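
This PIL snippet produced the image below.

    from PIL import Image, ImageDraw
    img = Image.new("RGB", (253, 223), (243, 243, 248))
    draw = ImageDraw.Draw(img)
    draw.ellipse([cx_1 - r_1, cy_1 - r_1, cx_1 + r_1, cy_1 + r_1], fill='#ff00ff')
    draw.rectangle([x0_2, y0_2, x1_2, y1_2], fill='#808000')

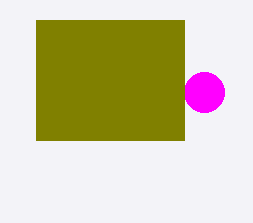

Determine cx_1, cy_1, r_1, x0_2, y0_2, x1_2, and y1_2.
cx_1 = 204; cy_1 = 92; r_1 = 20; x0_2 = 36; y0_2 = 20; x1_2 = 184; y1_2 = 140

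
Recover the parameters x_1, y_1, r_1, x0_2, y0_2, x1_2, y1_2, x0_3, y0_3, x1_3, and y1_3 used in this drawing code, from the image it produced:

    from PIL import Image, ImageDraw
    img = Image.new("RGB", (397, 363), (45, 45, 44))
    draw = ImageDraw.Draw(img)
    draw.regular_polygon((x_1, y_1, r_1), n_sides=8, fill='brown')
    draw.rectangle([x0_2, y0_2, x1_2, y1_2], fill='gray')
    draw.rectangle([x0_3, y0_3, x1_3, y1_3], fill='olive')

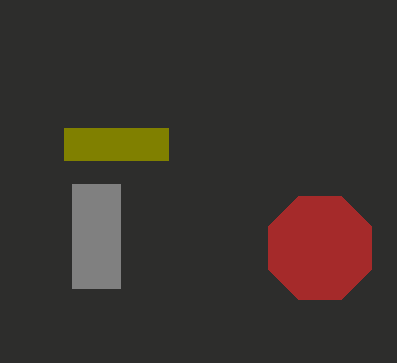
x_1 = 320; y_1 = 248; r_1 = 56; x0_2 = 72; y0_2 = 184; x1_2 = 120; y1_2 = 288; x0_3 = 64; y0_3 = 128; x1_3 = 168; y1_3 = 160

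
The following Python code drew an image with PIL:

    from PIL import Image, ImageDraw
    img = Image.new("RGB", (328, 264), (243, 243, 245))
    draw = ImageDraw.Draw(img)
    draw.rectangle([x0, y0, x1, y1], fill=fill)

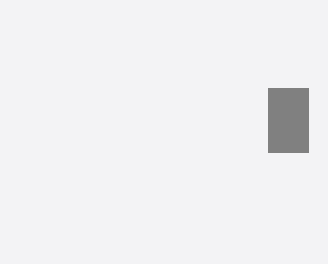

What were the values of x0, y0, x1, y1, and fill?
x0 = 268; y0 = 88; x1 = 308; y1 = 152; fill = 'gray'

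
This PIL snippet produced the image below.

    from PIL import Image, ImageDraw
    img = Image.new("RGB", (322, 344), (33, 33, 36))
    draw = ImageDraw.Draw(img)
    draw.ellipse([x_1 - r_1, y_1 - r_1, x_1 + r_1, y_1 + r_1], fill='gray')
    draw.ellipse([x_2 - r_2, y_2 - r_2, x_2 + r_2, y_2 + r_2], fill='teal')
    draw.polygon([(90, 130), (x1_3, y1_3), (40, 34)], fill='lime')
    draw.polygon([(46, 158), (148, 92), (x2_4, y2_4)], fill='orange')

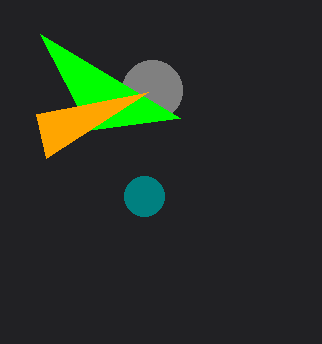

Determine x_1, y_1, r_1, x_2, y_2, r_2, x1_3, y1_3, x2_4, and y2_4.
x_1 = 152, y_1 = 90, r_1 = 30, x_2 = 144, y_2 = 196, r_2 = 20, x1_3 = 180, y1_3 = 118, x2_4 = 36, y2_4 = 114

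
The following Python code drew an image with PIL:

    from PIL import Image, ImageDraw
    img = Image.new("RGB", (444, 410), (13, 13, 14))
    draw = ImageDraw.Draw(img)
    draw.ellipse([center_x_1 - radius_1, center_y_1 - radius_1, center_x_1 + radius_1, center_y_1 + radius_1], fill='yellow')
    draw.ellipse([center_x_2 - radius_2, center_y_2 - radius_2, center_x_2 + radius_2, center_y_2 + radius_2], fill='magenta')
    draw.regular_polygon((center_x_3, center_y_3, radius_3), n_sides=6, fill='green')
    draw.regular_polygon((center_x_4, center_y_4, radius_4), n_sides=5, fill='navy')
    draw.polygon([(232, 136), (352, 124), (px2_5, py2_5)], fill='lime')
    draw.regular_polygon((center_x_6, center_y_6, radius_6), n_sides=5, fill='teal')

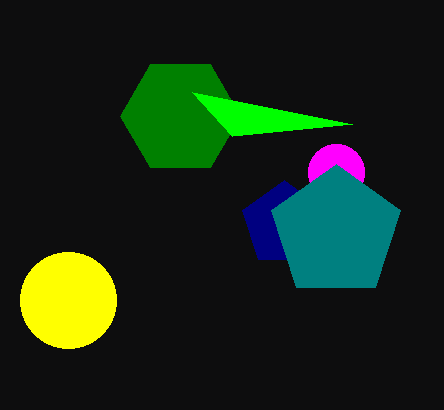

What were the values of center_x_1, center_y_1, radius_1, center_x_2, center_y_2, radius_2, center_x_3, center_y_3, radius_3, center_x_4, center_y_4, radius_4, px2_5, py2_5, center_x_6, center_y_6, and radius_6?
center_x_1 = 68, center_y_1 = 300, radius_1 = 48, center_x_2 = 336, center_y_2 = 172, radius_2 = 28, center_x_3 = 180, center_y_3 = 116, radius_3 = 60, center_x_4 = 284, center_y_4 = 224, radius_4 = 44, px2_5 = 192, py2_5 = 92, center_x_6 = 336, center_y_6 = 232, radius_6 = 68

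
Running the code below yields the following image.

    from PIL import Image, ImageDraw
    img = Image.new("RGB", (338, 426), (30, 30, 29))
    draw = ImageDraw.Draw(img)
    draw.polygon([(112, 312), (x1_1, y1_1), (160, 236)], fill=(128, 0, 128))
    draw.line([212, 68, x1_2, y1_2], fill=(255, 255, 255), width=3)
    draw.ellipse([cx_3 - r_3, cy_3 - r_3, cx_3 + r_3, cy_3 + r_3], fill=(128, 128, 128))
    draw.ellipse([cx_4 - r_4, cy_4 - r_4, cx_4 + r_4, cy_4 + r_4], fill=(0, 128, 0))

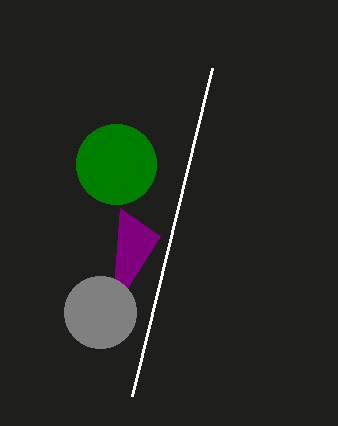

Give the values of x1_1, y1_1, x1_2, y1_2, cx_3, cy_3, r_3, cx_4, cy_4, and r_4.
x1_1 = 120; y1_1 = 208; x1_2 = 132; y1_2 = 396; cx_3 = 100; cy_3 = 312; r_3 = 36; cx_4 = 116; cy_4 = 164; r_4 = 40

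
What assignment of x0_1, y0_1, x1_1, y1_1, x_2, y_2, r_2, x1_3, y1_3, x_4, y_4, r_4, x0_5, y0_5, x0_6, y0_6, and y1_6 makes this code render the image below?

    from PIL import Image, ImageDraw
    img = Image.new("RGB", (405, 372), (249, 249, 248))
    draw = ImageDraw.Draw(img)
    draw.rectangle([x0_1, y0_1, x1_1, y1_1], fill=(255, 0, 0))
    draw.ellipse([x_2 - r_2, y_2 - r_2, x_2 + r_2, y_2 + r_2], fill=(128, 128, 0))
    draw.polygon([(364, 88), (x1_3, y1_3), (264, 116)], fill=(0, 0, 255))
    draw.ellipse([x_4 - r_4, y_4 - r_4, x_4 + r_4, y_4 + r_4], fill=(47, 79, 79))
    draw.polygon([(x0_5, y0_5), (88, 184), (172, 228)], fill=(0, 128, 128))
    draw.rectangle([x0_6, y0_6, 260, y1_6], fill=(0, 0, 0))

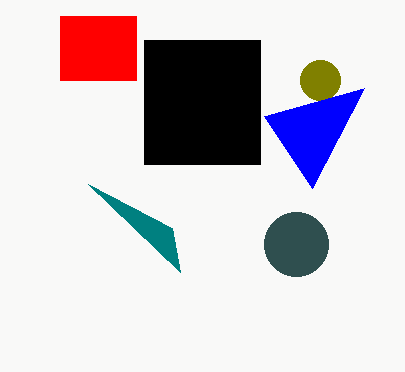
x0_1 = 60, y0_1 = 16, x1_1 = 136, y1_1 = 80, x_2 = 320, y_2 = 80, r_2 = 20, x1_3 = 312, y1_3 = 188, x_4 = 296, y_4 = 244, r_4 = 32, x0_5 = 180, y0_5 = 272, x0_6 = 144, y0_6 = 40, y1_6 = 164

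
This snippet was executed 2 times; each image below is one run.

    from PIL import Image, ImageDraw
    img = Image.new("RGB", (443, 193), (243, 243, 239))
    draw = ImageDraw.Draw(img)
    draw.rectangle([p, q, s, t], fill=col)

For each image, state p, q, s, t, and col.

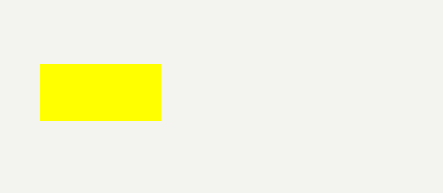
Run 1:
p = 40
q = 64
s = 160
t = 120
col = 'yellow'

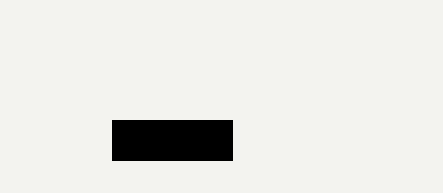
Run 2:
p = 112, q = 120, s = 232, t = 160, col = 'black'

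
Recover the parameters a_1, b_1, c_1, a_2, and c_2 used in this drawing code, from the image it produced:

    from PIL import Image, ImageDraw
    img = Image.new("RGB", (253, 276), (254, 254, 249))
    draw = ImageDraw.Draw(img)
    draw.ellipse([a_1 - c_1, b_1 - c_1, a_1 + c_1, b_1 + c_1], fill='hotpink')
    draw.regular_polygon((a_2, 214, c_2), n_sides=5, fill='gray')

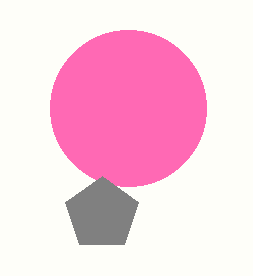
a_1 = 128, b_1 = 108, c_1 = 78, a_2 = 102, c_2 = 38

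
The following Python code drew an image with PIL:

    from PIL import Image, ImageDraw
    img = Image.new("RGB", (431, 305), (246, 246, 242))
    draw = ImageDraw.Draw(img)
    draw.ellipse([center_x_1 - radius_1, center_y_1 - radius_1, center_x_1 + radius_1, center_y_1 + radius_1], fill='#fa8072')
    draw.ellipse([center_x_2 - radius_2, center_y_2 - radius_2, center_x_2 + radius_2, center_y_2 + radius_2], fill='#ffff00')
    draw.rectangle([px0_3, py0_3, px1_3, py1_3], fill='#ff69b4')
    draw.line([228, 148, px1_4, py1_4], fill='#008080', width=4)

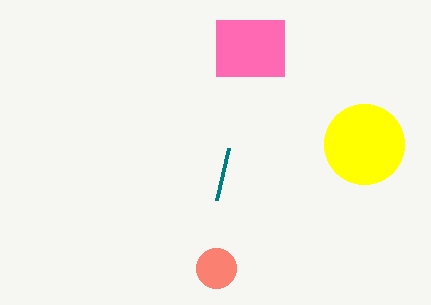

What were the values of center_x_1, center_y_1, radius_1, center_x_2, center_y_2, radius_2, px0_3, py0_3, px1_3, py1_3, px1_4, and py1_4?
center_x_1 = 216; center_y_1 = 268; radius_1 = 20; center_x_2 = 364; center_y_2 = 144; radius_2 = 40; px0_3 = 216; py0_3 = 20; px1_3 = 284; py1_3 = 76; px1_4 = 216; py1_4 = 200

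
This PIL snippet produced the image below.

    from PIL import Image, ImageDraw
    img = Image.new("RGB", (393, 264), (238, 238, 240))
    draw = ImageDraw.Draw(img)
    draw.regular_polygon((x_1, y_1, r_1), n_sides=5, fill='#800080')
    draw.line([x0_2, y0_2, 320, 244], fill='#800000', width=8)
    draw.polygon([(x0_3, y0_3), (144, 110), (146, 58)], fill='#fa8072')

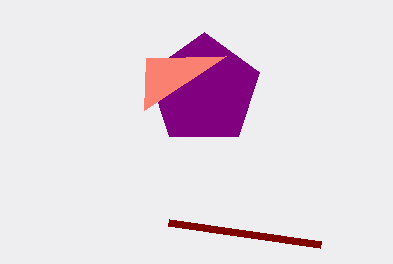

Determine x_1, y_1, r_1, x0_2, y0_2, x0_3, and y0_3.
x_1 = 204; y_1 = 90; r_1 = 58; x0_2 = 168; y0_2 = 222; x0_3 = 226; y0_3 = 56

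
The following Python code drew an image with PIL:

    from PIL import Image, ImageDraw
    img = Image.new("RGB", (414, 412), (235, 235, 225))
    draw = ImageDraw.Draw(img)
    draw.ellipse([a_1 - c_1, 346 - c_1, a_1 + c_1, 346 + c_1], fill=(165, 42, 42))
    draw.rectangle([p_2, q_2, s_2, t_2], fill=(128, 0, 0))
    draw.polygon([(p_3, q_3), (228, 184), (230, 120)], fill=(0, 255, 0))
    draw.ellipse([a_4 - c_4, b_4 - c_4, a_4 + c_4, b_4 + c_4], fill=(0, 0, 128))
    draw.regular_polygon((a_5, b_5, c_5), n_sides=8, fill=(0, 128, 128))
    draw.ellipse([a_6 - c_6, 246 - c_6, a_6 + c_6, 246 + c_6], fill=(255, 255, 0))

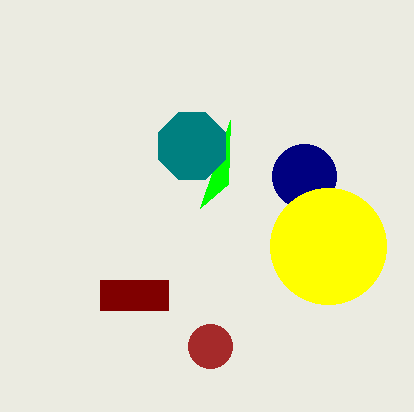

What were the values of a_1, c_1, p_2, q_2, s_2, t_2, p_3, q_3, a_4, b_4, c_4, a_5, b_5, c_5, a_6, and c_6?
a_1 = 210
c_1 = 22
p_2 = 100
q_2 = 280
s_2 = 168
t_2 = 310
p_3 = 200
q_3 = 208
a_4 = 304
b_4 = 176
c_4 = 32
a_5 = 192
b_5 = 146
c_5 = 36
a_6 = 328
c_6 = 58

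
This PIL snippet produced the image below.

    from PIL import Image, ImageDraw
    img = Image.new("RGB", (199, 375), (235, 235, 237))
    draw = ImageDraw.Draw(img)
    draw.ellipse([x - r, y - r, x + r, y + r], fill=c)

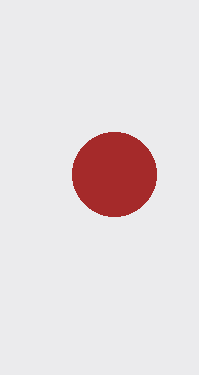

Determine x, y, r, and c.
x = 114, y = 174, r = 42, c = 'brown'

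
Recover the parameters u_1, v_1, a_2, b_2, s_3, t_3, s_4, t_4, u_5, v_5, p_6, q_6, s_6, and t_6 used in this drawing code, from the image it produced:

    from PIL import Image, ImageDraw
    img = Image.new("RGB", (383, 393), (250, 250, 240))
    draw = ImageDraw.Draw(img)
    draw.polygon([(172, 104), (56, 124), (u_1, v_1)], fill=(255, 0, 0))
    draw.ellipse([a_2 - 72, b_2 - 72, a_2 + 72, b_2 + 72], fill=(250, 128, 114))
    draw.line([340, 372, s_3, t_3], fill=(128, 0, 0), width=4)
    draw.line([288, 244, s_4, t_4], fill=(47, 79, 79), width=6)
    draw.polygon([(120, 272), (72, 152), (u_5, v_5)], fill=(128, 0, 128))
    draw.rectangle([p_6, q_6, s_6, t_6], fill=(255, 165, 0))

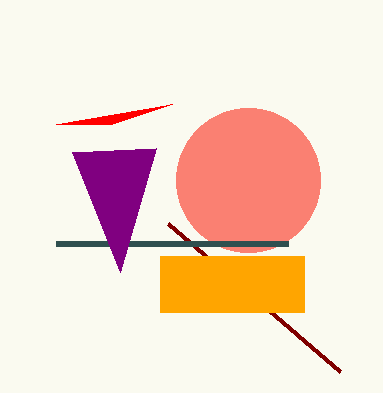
u_1 = 112
v_1 = 124
a_2 = 248
b_2 = 180
s_3 = 168
t_3 = 224
s_4 = 56
t_4 = 244
u_5 = 156
v_5 = 148
p_6 = 160
q_6 = 256
s_6 = 304
t_6 = 312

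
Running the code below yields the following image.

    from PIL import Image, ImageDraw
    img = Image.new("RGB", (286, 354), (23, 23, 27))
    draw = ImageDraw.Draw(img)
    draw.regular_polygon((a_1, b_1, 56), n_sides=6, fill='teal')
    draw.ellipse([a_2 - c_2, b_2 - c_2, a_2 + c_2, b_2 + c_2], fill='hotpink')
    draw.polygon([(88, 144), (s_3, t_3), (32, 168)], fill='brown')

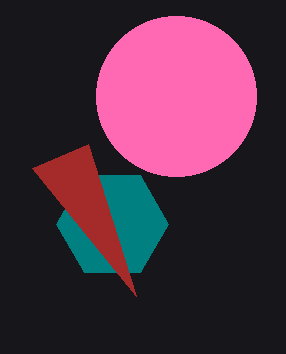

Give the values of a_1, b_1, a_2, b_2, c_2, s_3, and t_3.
a_1 = 112, b_1 = 224, a_2 = 176, b_2 = 96, c_2 = 80, s_3 = 136, t_3 = 296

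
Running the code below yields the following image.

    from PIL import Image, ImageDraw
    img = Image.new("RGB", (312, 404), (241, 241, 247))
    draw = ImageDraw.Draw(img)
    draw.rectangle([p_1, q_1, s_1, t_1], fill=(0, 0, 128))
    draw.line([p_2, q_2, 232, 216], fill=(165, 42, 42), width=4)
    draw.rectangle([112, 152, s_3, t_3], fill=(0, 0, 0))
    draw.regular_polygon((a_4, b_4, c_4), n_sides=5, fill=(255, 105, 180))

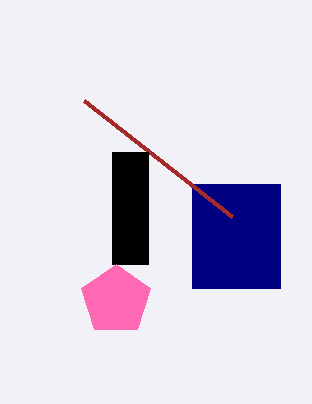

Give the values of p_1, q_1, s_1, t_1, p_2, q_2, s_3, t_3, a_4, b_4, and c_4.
p_1 = 192; q_1 = 184; s_1 = 280; t_1 = 288; p_2 = 84; q_2 = 100; s_3 = 148; t_3 = 264; a_4 = 116; b_4 = 300; c_4 = 36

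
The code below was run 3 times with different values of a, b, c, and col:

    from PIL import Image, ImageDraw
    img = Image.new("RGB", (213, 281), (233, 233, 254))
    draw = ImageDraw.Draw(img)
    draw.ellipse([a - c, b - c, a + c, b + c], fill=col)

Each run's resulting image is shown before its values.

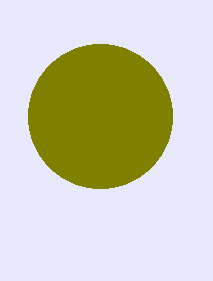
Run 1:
a = 100
b = 116
c = 72
col = 'olive'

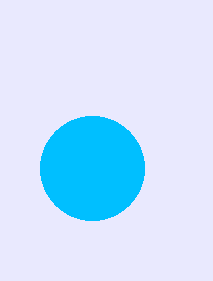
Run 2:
a = 92, b = 168, c = 52, col = 'deepskyblue'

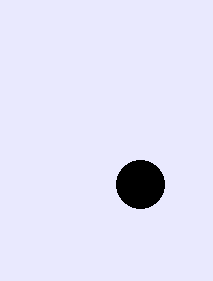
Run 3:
a = 140; b = 184; c = 24; col = 'black'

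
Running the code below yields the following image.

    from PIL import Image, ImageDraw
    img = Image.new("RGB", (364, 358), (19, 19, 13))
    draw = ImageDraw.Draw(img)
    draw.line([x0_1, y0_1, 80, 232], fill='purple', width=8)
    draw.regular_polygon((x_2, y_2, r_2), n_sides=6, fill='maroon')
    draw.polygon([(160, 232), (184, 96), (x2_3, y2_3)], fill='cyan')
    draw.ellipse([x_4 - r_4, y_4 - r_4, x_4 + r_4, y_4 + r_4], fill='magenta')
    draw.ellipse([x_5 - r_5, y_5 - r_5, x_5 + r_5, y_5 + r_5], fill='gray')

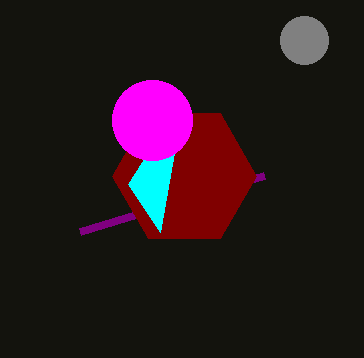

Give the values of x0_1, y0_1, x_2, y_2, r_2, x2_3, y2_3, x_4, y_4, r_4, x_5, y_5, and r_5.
x0_1 = 264; y0_1 = 176; x_2 = 184; y_2 = 176; r_2 = 72; x2_3 = 128; y2_3 = 184; x_4 = 152; y_4 = 120; r_4 = 40; x_5 = 304; y_5 = 40; r_5 = 24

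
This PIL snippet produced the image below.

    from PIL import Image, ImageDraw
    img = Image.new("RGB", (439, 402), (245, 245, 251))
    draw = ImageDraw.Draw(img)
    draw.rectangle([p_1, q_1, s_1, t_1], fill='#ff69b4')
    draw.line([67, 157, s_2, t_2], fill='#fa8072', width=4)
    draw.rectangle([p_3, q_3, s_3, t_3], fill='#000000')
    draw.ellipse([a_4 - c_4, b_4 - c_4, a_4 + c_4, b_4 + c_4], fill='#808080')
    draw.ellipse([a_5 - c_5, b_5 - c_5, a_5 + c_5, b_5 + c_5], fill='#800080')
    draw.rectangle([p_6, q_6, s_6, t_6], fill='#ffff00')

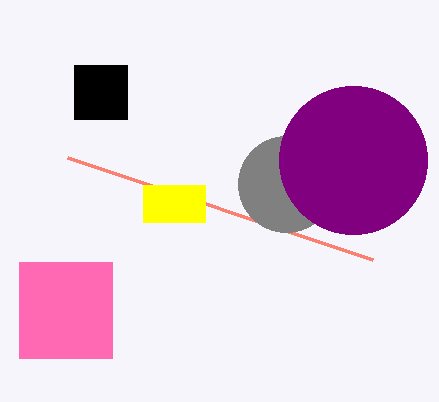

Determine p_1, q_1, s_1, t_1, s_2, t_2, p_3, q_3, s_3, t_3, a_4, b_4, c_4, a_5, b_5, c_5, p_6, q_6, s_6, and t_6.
p_1 = 19, q_1 = 262, s_1 = 112, t_1 = 358, s_2 = 372, t_2 = 259, p_3 = 74, q_3 = 65, s_3 = 127, t_3 = 119, a_4 = 286, b_4 = 184, c_4 = 48, a_5 = 353, b_5 = 160, c_5 = 74, p_6 = 143, q_6 = 185, s_6 = 205, t_6 = 222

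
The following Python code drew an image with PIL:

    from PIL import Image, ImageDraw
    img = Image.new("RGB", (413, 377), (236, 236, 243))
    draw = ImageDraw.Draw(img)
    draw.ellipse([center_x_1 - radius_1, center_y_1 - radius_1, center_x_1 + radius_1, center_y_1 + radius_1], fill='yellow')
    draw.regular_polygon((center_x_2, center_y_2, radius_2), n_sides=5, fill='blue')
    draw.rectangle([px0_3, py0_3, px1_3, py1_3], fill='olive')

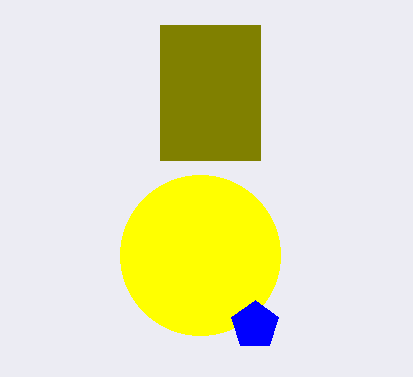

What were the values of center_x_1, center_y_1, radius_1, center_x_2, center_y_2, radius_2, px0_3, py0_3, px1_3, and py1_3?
center_x_1 = 200
center_y_1 = 255
radius_1 = 80
center_x_2 = 255
center_y_2 = 325
radius_2 = 25
px0_3 = 160
py0_3 = 25
px1_3 = 260
py1_3 = 160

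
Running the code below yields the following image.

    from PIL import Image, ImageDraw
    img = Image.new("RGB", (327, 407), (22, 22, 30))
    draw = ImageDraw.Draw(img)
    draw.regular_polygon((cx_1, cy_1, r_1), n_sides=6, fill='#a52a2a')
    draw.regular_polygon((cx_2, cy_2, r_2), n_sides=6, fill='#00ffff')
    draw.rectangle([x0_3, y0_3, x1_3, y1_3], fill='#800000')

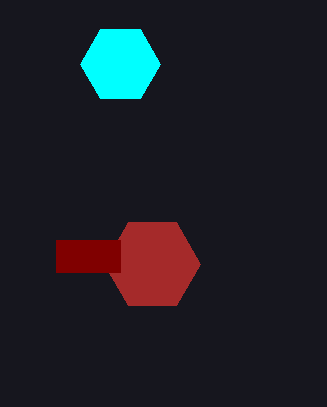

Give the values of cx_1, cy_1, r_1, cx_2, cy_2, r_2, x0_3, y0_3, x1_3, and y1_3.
cx_1 = 152
cy_1 = 264
r_1 = 48
cx_2 = 120
cy_2 = 64
r_2 = 40
x0_3 = 56
y0_3 = 240
x1_3 = 120
y1_3 = 272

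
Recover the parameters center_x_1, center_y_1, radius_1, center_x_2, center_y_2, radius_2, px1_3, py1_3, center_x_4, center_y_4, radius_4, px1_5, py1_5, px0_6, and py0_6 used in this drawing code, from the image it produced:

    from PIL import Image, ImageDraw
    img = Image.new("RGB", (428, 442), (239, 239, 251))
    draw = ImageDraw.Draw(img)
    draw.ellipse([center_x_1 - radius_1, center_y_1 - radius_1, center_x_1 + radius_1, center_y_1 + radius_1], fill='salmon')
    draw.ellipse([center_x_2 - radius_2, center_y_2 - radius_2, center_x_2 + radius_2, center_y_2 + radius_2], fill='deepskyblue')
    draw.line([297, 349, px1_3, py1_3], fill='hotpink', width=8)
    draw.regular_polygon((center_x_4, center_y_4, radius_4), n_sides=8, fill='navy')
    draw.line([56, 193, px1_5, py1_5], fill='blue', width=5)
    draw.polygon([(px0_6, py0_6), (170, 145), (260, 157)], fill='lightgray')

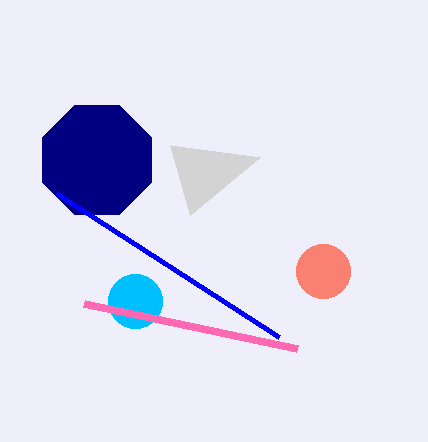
center_x_1 = 323; center_y_1 = 271; radius_1 = 27; center_x_2 = 135; center_y_2 = 301; radius_2 = 27; px1_3 = 84; py1_3 = 304; center_x_4 = 97; center_y_4 = 160; radius_4 = 59; px1_5 = 279; py1_5 = 337; px0_6 = 190; py0_6 = 215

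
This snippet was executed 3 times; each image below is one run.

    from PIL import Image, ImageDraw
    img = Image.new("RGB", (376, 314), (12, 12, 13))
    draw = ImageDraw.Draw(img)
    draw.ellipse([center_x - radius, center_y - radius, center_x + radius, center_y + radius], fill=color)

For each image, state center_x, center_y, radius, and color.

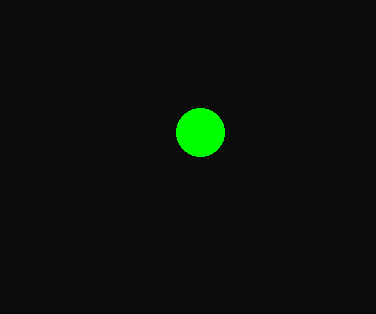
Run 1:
center_x = 200; center_y = 132; radius = 24; color = 'lime'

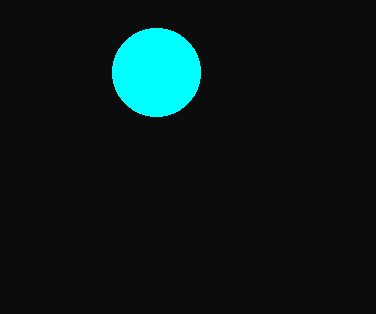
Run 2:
center_x = 156, center_y = 72, radius = 44, color = 'cyan'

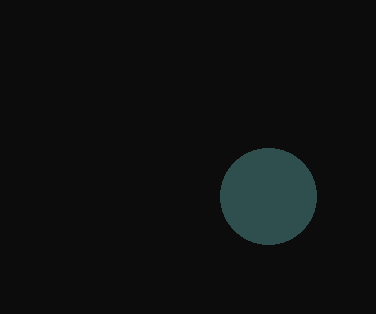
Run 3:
center_x = 268; center_y = 196; radius = 48; color = 'darkslategray'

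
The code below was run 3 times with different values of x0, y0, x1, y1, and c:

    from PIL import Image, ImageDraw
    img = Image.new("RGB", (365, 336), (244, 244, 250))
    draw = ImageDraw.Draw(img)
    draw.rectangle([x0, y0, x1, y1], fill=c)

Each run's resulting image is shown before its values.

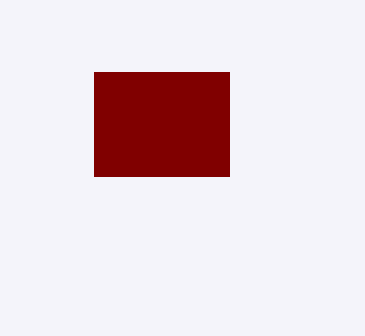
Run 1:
x0 = 94; y0 = 72; x1 = 229; y1 = 176; c = 'maroon'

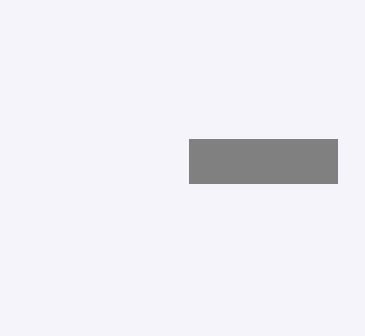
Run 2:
x0 = 189; y0 = 139; x1 = 337; y1 = 183; c = 'gray'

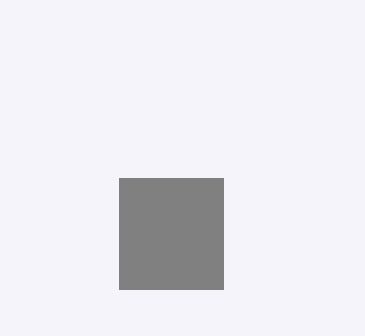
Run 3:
x0 = 119, y0 = 178, x1 = 223, y1 = 289, c = 'gray'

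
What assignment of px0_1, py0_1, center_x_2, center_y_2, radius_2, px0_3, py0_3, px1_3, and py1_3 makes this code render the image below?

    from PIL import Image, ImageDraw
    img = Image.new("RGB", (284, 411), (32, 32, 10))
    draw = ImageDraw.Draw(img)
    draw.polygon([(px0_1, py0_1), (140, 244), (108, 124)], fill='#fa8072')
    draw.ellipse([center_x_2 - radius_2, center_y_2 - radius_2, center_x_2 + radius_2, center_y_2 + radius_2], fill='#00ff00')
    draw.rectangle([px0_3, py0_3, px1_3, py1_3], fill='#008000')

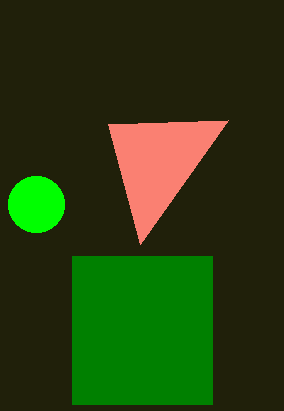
px0_1 = 228, py0_1 = 120, center_x_2 = 36, center_y_2 = 204, radius_2 = 28, px0_3 = 72, py0_3 = 256, px1_3 = 212, py1_3 = 404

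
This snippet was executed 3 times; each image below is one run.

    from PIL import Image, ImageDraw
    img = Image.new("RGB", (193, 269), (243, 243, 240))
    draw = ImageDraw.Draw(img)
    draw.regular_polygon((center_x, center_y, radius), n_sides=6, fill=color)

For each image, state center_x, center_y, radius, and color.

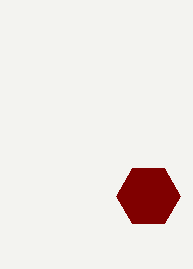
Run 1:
center_x = 148
center_y = 196
radius = 32
color = 'maroon'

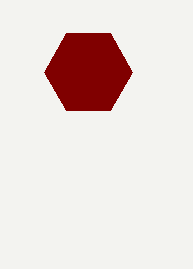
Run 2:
center_x = 88; center_y = 72; radius = 44; color = 'maroon'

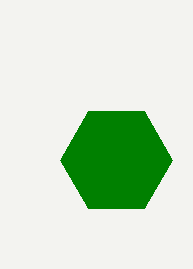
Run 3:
center_x = 116, center_y = 160, radius = 56, color = 'green'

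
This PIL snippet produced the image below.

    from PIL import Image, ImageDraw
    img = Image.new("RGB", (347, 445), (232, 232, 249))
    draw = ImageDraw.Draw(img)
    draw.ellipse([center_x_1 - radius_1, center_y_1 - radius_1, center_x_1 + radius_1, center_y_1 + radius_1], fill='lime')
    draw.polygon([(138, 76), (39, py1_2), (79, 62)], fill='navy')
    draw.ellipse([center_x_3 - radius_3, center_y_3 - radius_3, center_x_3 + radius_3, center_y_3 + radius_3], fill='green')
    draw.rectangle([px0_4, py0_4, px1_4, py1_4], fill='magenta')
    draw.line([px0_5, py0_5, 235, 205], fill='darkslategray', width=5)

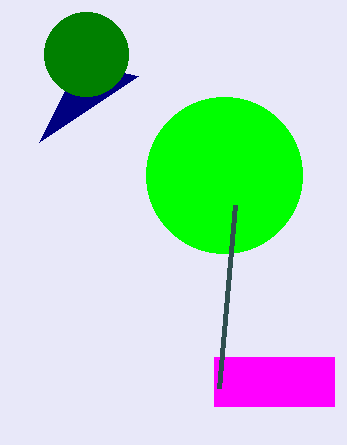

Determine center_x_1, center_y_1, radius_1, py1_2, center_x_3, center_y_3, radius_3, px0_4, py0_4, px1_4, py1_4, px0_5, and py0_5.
center_x_1 = 224, center_y_1 = 175, radius_1 = 78, py1_2 = 142, center_x_3 = 86, center_y_3 = 54, radius_3 = 42, px0_4 = 214, py0_4 = 357, px1_4 = 334, py1_4 = 406, px0_5 = 219, py0_5 = 388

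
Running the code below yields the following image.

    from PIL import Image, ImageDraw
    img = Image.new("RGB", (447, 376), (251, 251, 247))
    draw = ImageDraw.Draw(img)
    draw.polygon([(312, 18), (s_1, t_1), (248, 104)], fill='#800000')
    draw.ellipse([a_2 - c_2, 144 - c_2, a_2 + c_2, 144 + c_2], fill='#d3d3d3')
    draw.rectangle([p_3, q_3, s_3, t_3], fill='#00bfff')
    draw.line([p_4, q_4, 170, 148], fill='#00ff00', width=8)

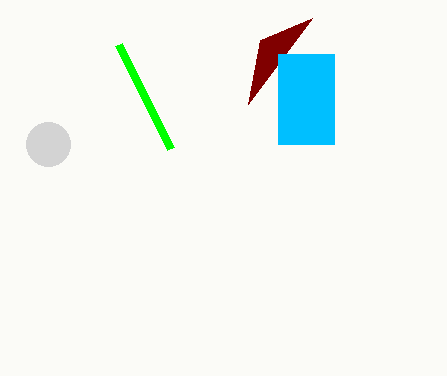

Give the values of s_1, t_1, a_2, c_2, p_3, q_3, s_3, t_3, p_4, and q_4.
s_1 = 260, t_1 = 40, a_2 = 48, c_2 = 22, p_3 = 278, q_3 = 54, s_3 = 334, t_3 = 144, p_4 = 118, q_4 = 44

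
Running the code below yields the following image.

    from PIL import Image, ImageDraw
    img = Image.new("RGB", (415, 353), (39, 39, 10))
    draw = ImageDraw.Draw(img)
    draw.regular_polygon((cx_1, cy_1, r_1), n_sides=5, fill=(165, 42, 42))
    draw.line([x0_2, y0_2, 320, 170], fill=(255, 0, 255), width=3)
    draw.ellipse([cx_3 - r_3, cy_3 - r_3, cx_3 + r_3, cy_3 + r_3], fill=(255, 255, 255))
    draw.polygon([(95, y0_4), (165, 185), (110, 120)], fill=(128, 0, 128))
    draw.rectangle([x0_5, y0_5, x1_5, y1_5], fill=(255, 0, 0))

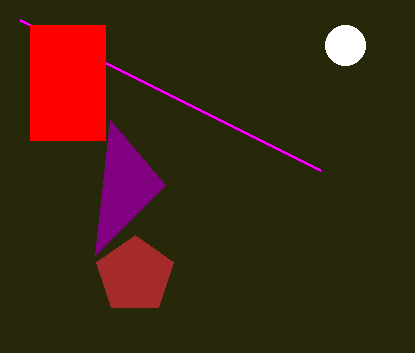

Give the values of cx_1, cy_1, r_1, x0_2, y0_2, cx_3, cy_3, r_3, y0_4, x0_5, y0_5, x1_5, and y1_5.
cx_1 = 135; cy_1 = 275; r_1 = 40; x0_2 = 20; y0_2 = 20; cx_3 = 345; cy_3 = 45; r_3 = 20; y0_4 = 255; x0_5 = 30; y0_5 = 25; x1_5 = 105; y1_5 = 140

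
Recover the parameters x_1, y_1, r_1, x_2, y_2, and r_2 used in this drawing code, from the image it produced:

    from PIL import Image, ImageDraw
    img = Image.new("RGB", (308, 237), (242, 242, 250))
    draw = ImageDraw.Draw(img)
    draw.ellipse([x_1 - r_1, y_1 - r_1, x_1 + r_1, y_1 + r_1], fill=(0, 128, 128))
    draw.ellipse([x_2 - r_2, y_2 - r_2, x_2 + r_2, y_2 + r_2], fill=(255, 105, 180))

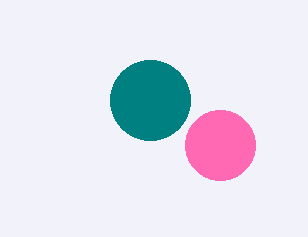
x_1 = 150
y_1 = 100
r_1 = 40
x_2 = 220
y_2 = 145
r_2 = 35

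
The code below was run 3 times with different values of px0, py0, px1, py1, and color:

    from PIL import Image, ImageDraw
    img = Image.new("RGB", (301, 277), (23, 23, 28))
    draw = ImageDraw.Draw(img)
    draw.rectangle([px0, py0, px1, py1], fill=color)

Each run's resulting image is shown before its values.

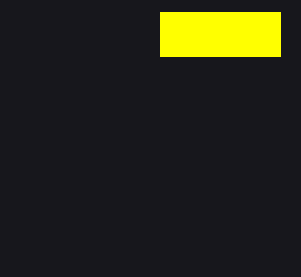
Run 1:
px0 = 160; py0 = 12; px1 = 280; py1 = 56; color = 'yellow'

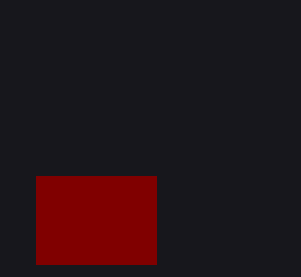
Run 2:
px0 = 36
py0 = 176
px1 = 156
py1 = 264
color = 'maroon'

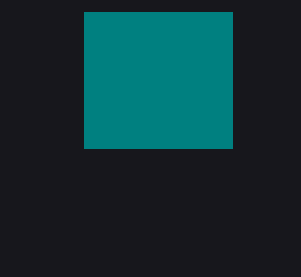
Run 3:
px0 = 84
py0 = 12
px1 = 232
py1 = 148
color = 'teal'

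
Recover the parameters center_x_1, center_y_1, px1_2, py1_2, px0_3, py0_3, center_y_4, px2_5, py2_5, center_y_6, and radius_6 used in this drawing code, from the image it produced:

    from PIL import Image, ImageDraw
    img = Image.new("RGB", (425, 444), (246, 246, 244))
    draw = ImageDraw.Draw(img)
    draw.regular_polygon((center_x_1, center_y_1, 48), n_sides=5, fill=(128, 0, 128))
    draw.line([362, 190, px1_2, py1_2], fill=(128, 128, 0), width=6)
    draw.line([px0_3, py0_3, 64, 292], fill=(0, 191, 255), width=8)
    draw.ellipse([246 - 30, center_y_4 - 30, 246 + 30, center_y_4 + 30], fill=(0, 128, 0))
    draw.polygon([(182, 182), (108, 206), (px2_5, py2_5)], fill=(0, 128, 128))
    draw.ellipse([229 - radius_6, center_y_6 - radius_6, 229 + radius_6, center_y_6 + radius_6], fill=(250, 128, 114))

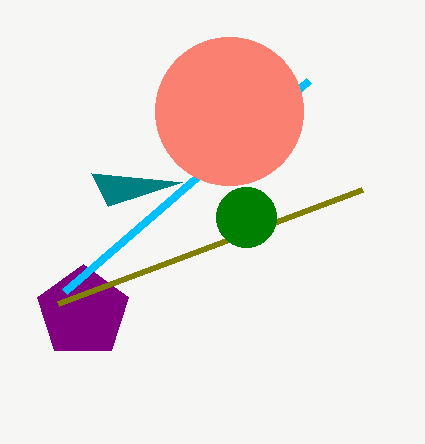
center_x_1 = 83, center_y_1 = 312, px1_2 = 58, py1_2 = 304, px0_3 = 308, py0_3 = 81, center_y_4 = 217, px2_5 = 91, py2_5 = 173, center_y_6 = 111, radius_6 = 74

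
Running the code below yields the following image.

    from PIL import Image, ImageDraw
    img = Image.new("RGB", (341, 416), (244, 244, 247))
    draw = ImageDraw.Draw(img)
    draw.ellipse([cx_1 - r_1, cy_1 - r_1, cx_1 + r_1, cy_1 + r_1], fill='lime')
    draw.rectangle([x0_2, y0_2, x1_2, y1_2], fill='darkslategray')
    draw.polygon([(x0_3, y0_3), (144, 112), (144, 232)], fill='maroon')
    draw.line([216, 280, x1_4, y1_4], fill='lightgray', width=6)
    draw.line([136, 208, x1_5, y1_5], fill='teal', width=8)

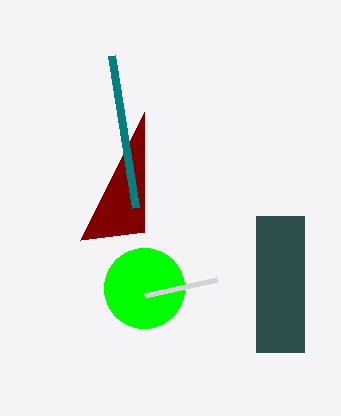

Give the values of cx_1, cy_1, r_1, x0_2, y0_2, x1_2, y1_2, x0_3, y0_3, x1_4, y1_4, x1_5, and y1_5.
cx_1 = 144; cy_1 = 288; r_1 = 40; x0_2 = 256; y0_2 = 216; x1_2 = 304; y1_2 = 352; x0_3 = 80; y0_3 = 240; x1_4 = 144; y1_4 = 296; x1_5 = 112; y1_5 = 56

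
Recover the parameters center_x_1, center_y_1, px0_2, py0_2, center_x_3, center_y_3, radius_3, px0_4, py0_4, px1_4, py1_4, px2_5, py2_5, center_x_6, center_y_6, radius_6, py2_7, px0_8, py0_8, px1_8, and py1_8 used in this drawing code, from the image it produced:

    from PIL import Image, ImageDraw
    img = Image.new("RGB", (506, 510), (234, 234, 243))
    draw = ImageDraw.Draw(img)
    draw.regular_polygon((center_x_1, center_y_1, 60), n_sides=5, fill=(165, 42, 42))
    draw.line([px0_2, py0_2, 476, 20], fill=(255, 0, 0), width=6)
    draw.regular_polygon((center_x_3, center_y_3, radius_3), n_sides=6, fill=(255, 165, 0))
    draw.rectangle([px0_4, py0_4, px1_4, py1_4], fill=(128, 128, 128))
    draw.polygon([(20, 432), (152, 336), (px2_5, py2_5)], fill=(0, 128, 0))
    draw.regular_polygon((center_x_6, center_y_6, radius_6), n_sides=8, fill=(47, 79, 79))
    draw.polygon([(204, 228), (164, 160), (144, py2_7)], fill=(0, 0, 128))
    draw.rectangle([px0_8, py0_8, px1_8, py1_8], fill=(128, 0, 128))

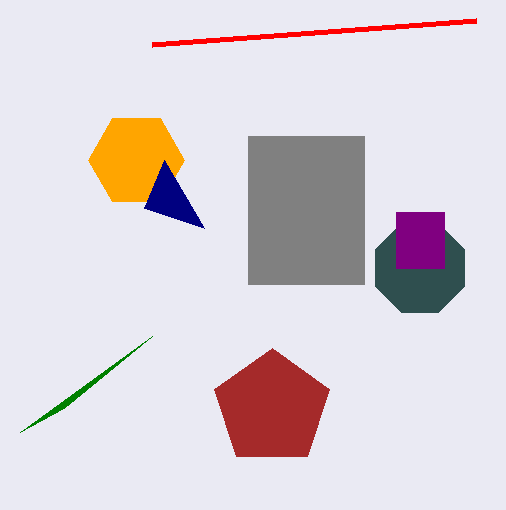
center_x_1 = 272
center_y_1 = 408
px0_2 = 152
py0_2 = 44
center_x_3 = 136
center_y_3 = 160
radius_3 = 48
px0_4 = 248
py0_4 = 136
px1_4 = 364
py1_4 = 284
px2_5 = 64
py2_5 = 408
center_x_6 = 420
center_y_6 = 268
radius_6 = 48
py2_7 = 208
px0_8 = 396
py0_8 = 212
px1_8 = 444
py1_8 = 268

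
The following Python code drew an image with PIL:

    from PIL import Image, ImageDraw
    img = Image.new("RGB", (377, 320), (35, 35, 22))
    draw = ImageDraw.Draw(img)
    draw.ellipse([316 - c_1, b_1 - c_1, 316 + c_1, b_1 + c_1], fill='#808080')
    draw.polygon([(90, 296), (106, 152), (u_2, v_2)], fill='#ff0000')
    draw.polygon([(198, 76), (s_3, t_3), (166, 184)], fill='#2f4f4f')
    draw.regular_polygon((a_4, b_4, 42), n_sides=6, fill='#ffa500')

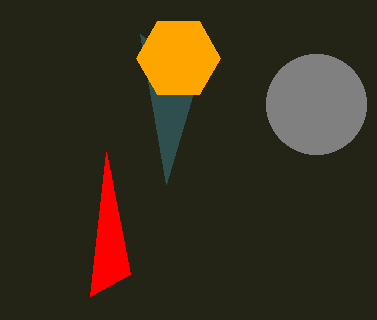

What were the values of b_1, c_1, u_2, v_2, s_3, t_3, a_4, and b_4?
b_1 = 104; c_1 = 50; u_2 = 130; v_2 = 274; s_3 = 140; t_3 = 34; a_4 = 178; b_4 = 58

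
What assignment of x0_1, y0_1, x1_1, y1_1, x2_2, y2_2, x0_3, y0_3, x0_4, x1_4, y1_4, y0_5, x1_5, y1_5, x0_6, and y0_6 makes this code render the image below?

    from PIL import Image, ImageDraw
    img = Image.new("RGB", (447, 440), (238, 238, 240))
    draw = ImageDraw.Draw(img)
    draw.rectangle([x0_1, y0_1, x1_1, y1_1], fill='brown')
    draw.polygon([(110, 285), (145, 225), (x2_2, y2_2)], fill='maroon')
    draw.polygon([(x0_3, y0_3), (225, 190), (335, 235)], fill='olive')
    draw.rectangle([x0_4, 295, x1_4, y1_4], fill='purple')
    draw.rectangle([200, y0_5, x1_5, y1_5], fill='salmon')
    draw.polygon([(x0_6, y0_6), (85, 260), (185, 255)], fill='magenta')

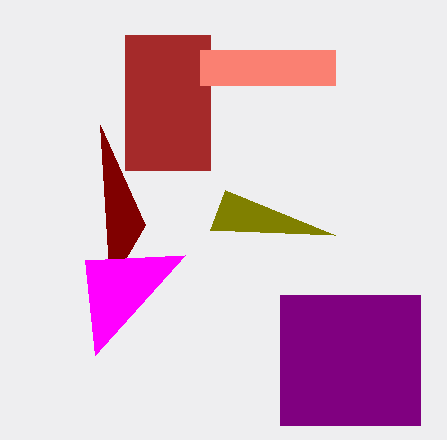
x0_1 = 125
y0_1 = 35
x1_1 = 210
y1_1 = 170
x2_2 = 100
y2_2 = 125
x0_3 = 210
y0_3 = 230
x0_4 = 280
x1_4 = 420
y1_4 = 425
y0_5 = 50
x1_5 = 335
y1_5 = 85
x0_6 = 95
y0_6 = 355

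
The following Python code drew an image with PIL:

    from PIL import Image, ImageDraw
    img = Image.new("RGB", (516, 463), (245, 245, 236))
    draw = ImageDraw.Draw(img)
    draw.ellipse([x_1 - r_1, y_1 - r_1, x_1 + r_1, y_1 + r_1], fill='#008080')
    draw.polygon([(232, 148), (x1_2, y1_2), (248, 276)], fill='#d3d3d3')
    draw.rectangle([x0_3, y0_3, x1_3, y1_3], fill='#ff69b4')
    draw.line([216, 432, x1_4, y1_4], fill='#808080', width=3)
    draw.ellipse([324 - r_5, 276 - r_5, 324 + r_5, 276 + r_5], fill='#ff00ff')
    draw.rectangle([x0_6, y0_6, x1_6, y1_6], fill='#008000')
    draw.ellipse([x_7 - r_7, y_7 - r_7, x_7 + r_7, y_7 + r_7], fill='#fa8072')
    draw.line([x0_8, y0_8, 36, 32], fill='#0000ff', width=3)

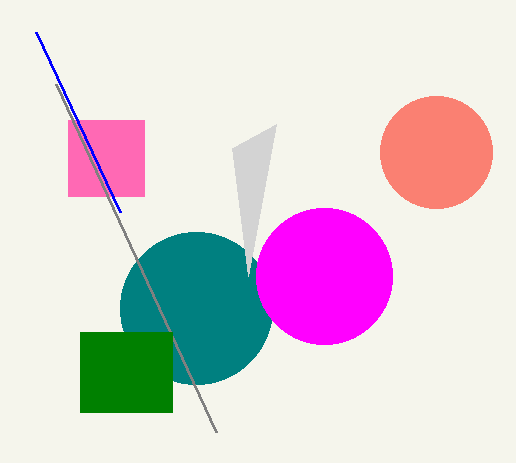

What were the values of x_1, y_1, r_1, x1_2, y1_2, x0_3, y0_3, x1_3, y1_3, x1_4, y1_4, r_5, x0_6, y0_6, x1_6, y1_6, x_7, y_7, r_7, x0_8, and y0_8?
x_1 = 196
y_1 = 308
r_1 = 76
x1_2 = 276
y1_2 = 124
x0_3 = 68
y0_3 = 120
x1_3 = 144
y1_3 = 196
x1_4 = 56
y1_4 = 84
r_5 = 68
x0_6 = 80
y0_6 = 332
x1_6 = 172
y1_6 = 412
x_7 = 436
y_7 = 152
r_7 = 56
x0_8 = 120
y0_8 = 212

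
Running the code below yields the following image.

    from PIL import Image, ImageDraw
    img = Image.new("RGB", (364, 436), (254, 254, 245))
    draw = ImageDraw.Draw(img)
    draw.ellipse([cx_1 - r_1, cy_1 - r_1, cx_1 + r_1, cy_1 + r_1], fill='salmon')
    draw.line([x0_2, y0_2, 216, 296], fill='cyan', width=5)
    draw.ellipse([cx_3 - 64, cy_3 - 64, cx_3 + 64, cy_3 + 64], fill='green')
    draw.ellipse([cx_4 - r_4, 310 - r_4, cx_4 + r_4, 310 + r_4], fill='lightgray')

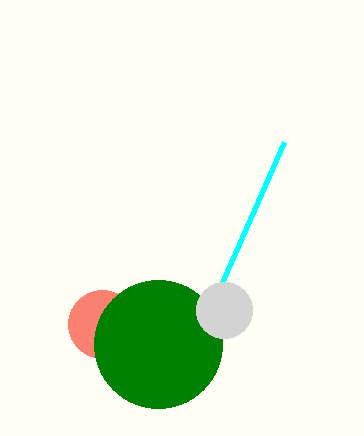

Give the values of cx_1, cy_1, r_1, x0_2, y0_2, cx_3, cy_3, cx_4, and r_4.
cx_1 = 102
cy_1 = 324
r_1 = 34
x0_2 = 284
y0_2 = 142
cx_3 = 158
cy_3 = 344
cx_4 = 224
r_4 = 28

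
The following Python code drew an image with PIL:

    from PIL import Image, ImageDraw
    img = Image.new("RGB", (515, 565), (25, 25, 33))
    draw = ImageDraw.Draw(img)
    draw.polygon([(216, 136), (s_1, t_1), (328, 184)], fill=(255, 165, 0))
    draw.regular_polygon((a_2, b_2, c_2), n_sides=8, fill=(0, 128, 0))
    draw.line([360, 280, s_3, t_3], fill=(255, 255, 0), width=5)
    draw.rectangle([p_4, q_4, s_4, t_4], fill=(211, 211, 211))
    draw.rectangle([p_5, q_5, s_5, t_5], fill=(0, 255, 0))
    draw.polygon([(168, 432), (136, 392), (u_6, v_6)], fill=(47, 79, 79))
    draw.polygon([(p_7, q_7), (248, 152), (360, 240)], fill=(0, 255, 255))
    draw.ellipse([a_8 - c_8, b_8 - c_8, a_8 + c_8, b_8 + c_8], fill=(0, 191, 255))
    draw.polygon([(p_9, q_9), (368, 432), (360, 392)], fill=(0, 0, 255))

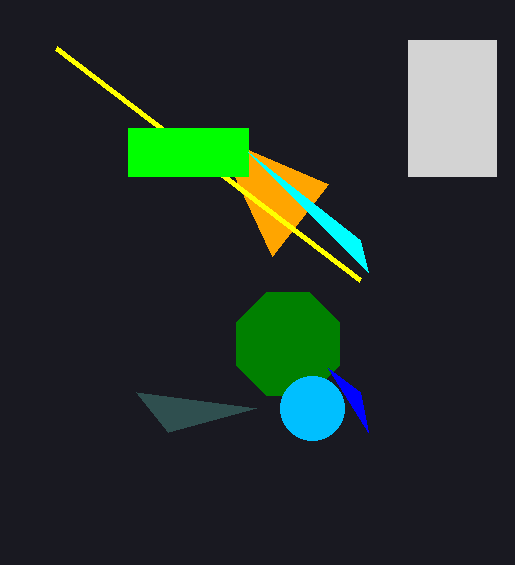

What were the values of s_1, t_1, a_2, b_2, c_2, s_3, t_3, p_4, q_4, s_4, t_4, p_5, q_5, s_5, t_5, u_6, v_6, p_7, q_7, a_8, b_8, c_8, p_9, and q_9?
s_1 = 272
t_1 = 256
a_2 = 288
b_2 = 344
c_2 = 56
s_3 = 56
t_3 = 48
p_4 = 408
q_4 = 40
s_4 = 496
t_4 = 176
p_5 = 128
q_5 = 128
s_5 = 248
t_5 = 176
u_6 = 256
v_6 = 408
p_7 = 368
q_7 = 272
a_8 = 312
b_8 = 408
c_8 = 32
p_9 = 328
q_9 = 368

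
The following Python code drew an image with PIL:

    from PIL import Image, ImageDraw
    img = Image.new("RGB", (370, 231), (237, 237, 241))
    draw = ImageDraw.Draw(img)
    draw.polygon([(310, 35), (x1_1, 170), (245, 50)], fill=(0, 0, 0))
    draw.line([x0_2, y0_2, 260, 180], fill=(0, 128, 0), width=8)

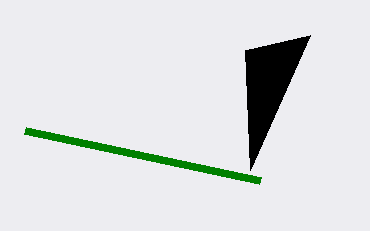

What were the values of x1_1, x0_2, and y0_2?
x1_1 = 250, x0_2 = 25, y0_2 = 130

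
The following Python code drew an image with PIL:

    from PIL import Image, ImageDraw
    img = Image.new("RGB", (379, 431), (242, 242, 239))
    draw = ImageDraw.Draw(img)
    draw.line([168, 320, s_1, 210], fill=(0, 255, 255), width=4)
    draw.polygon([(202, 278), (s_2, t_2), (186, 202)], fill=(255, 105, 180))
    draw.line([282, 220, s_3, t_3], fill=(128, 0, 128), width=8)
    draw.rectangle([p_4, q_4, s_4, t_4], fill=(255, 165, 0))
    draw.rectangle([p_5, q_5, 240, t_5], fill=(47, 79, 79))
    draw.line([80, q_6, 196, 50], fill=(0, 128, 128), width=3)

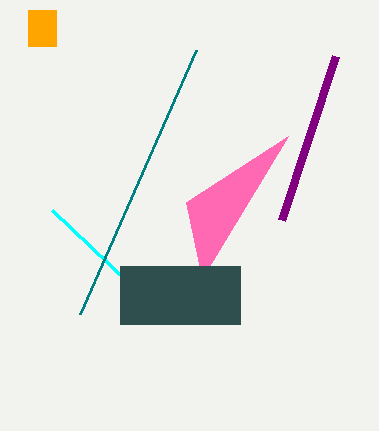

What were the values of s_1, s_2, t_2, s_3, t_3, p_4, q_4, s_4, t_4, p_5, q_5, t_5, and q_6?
s_1 = 52, s_2 = 288, t_2 = 136, s_3 = 336, t_3 = 56, p_4 = 28, q_4 = 10, s_4 = 56, t_4 = 46, p_5 = 120, q_5 = 266, t_5 = 324, q_6 = 314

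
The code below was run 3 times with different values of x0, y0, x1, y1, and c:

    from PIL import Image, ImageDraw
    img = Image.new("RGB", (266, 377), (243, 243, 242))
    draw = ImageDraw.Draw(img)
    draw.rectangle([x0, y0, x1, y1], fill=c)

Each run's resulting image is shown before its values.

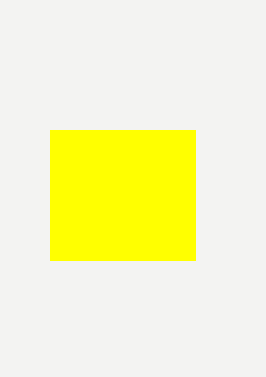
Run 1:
x0 = 50; y0 = 130; x1 = 195; y1 = 260; c = 'yellow'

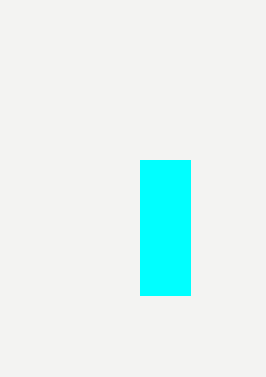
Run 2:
x0 = 140
y0 = 160
x1 = 190
y1 = 295
c = 'cyan'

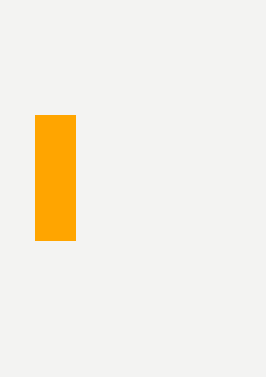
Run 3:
x0 = 35, y0 = 115, x1 = 75, y1 = 240, c = 'orange'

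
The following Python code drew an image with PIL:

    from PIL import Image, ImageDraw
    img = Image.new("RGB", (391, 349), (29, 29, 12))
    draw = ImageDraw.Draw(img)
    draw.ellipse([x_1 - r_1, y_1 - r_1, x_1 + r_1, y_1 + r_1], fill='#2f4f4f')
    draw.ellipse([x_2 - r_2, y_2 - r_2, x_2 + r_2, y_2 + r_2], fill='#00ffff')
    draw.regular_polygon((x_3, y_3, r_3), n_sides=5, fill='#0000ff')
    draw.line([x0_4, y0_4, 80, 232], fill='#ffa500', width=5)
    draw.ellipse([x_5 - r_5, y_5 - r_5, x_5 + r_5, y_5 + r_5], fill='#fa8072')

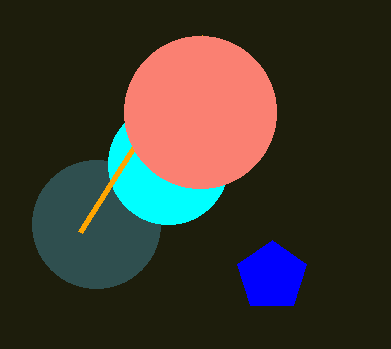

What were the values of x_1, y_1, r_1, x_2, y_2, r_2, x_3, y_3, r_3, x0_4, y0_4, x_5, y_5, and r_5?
x_1 = 96
y_1 = 224
r_1 = 64
x_2 = 168
y_2 = 164
r_2 = 60
x_3 = 272
y_3 = 276
r_3 = 36
x0_4 = 204
y0_4 = 36
x_5 = 200
y_5 = 112
r_5 = 76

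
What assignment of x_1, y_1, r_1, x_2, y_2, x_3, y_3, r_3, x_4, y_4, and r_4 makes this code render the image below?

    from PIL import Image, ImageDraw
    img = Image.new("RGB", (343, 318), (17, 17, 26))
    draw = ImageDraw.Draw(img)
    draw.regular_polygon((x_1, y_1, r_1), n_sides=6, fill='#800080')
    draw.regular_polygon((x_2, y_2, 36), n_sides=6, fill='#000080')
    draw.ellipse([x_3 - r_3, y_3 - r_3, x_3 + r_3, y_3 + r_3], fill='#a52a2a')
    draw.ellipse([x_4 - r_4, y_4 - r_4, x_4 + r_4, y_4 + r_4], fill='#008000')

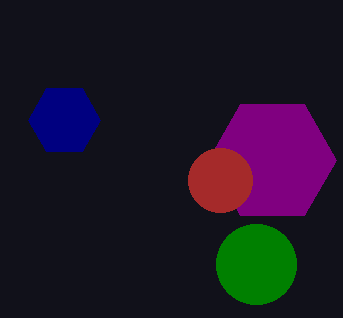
x_1 = 272, y_1 = 160, r_1 = 64, x_2 = 64, y_2 = 120, x_3 = 220, y_3 = 180, r_3 = 32, x_4 = 256, y_4 = 264, r_4 = 40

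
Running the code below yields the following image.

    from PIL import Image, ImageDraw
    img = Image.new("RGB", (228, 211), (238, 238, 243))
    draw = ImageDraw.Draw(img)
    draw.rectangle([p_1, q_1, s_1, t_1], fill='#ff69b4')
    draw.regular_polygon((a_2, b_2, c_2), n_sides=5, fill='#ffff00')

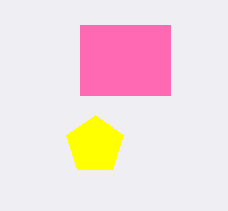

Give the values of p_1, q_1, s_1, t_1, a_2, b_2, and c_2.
p_1 = 80, q_1 = 25, s_1 = 170, t_1 = 95, a_2 = 95, b_2 = 145, c_2 = 30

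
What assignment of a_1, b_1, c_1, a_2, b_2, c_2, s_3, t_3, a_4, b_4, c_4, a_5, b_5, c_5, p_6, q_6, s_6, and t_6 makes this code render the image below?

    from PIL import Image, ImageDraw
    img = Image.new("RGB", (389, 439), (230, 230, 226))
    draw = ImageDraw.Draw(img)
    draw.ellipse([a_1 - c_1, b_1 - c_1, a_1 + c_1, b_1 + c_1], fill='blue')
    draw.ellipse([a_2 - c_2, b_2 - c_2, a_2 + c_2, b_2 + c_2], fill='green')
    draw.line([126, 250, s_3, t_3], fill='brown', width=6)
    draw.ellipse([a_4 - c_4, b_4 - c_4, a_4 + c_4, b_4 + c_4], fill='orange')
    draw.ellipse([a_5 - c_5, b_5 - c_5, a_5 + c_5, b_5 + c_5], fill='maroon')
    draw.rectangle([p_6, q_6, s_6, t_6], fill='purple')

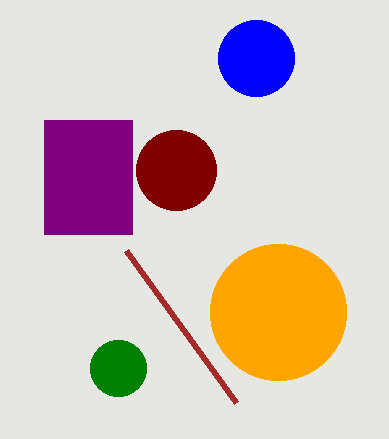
a_1 = 256; b_1 = 58; c_1 = 38; a_2 = 118; b_2 = 368; c_2 = 28; s_3 = 236; t_3 = 402; a_4 = 278; b_4 = 312; c_4 = 68; a_5 = 176; b_5 = 170; c_5 = 40; p_6 = 44; q_6 = 120; s_6 = 132; t_6 = 234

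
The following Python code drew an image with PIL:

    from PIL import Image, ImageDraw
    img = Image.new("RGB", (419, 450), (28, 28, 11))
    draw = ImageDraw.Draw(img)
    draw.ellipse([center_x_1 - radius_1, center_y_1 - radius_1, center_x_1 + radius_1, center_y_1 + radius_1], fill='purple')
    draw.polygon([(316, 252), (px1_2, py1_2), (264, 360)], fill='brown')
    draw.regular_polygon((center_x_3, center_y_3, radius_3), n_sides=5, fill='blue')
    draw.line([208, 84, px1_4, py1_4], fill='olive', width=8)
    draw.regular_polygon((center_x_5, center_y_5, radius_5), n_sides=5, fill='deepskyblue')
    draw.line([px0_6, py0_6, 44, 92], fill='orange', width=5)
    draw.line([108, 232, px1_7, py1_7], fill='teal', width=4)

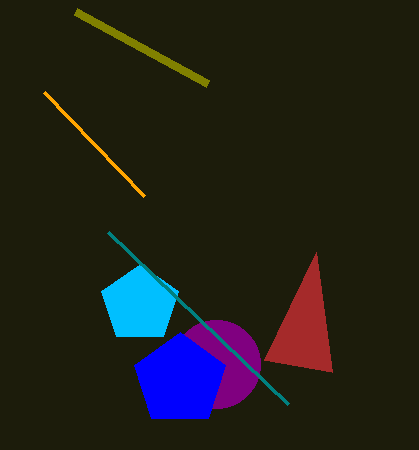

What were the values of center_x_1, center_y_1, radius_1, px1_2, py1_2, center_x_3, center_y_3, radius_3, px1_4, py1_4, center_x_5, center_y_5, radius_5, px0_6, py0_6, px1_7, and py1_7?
center_x_1 = 216
center_y_1 = 364
radius_1 = 44
px1_2 = 332
py1_2 = 372
center_x_3 = 180
center_y_3 = 380
radius_3 = 48
px1_4 = 76
py1_4 = 12
center_x_5 = 140
center_y_5 = 304
radius_5 = 40
px0_6 = 144
py0_6 = 196
px1_7 = 288
py1_7 = 404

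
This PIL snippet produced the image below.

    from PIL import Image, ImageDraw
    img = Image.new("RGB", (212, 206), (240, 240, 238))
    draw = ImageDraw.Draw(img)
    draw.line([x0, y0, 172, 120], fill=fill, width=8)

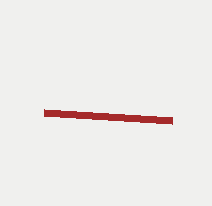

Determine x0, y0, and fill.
x0 = 44
y0 = 112
fill = 'brown'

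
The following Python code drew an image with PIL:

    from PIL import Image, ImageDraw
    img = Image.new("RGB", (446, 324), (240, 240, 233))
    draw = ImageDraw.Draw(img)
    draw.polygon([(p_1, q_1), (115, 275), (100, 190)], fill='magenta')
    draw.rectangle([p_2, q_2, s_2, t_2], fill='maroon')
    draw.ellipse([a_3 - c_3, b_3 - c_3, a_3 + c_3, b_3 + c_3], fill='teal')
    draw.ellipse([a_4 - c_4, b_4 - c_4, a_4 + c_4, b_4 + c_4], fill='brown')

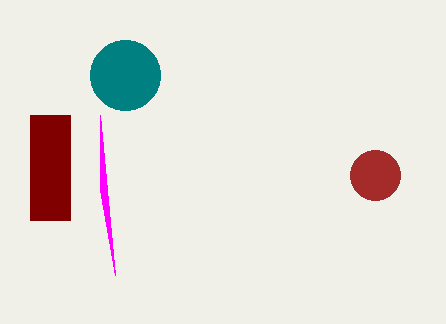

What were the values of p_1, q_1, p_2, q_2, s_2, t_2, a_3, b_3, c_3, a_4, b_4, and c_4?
p_1 = 100
q_1 = 115
p_2 = 30
q_2 = 115
s_2 = 70
t_2 = 220
a_3 = 125
b_3 = 75
c_3 = 35
a_4 = 375
b_4 = 175
c_4 = 25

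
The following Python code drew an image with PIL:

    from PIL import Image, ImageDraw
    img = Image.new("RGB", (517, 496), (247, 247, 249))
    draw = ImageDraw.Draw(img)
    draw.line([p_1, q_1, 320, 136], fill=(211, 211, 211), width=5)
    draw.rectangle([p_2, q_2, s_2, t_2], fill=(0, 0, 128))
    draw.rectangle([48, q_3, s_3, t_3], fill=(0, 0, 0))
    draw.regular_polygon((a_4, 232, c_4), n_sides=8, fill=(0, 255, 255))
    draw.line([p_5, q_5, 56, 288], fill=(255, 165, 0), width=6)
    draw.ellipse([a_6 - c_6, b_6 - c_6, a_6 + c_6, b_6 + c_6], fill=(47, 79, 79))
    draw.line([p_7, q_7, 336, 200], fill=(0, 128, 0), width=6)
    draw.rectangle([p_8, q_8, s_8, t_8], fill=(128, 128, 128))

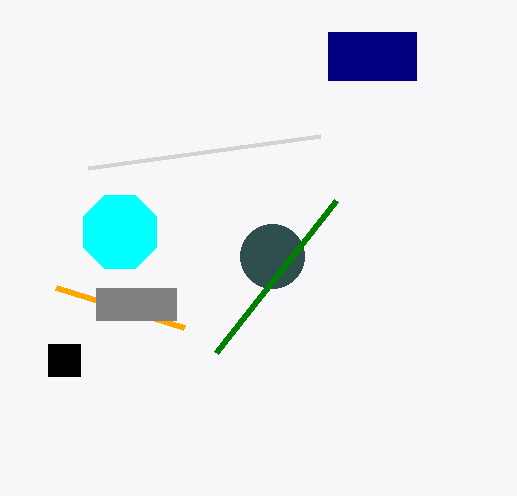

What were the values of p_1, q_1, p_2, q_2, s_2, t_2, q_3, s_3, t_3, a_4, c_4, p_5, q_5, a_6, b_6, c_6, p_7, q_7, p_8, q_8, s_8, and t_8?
p_1 = 88; q_1 = 168; p_2 = 328; q_2 = 32; s_2 = 416; t_2 = 80; q_3 = 344; s_3 = 80; t_3 = 376; a_4 = 120; c_4 = 40; p_5 = 184; q_5 = 328; a_6 = 272; b_6 = 256; c_6 = 32; p_7 = 216; q_7 = 352; p_8 = 96; q_8 = 288; s_8 = 176; t_8 = 320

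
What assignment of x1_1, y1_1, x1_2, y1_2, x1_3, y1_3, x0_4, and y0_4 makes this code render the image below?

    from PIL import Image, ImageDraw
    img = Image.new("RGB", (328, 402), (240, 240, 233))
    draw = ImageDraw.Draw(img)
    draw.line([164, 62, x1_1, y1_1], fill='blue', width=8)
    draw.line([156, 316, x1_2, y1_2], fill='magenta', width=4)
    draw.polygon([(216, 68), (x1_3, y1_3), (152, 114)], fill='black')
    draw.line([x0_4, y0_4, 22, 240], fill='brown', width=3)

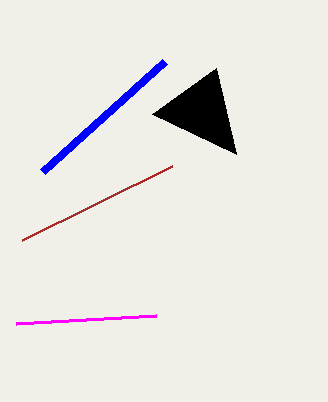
x1_1 = 42; y1_1 = 172; x1_2 = 16; y1_2 = 324; x1_3 = 236; y1_3 = 154; x0_4 = 172; y0_4 = 166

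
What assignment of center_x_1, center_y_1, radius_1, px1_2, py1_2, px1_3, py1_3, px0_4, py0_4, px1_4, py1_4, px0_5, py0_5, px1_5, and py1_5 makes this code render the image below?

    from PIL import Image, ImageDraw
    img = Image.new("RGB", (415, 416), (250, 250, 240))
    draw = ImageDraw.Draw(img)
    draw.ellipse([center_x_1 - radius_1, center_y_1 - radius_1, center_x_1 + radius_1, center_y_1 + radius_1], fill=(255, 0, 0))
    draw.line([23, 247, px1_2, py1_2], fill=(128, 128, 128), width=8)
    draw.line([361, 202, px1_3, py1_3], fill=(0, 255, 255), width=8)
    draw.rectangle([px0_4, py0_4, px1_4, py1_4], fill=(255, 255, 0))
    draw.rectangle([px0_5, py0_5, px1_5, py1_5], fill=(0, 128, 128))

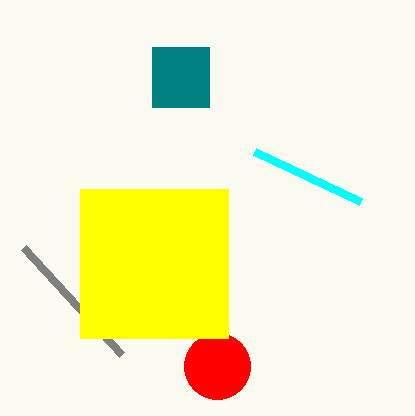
center_x_1 = 217
center_y_1 = 366
radius_1 = 33
px1_2 = 121
py1_2 = 354
px1_3 = 255
py1_3 = 152
px0_4 = 80
py0_4 = 189
px1_4 = 228
py1_4 = 338
px0_5 = 152
py0_5 = 47
px1_5 = 209
py1_5 = 107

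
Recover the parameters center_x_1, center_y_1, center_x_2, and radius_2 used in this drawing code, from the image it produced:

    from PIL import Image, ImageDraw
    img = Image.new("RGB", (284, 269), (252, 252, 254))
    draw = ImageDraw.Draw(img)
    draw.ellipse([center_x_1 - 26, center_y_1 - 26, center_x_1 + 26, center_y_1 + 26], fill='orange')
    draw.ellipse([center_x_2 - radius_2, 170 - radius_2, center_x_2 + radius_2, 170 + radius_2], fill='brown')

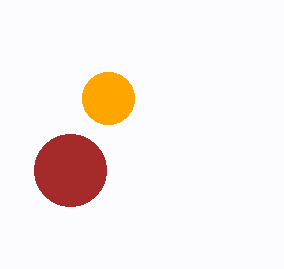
center_x_1 = 108
center_y_1 = 98
center_x_2 = 70
radius_2 = 36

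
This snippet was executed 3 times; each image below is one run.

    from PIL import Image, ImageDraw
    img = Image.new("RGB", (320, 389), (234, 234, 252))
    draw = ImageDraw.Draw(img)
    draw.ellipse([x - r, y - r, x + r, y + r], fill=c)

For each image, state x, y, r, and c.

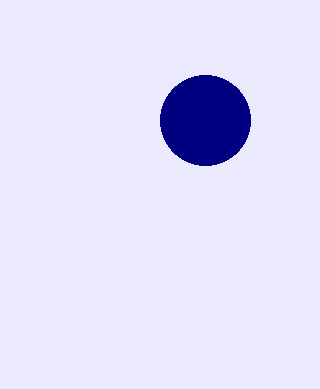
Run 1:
x = 205, y = 120, r = 45, c = 'navy'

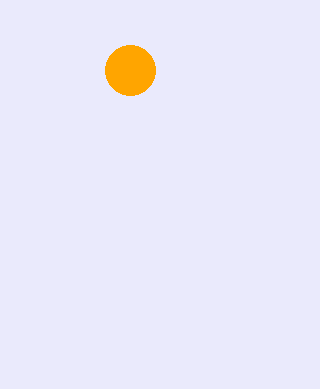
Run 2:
x = 130
y = 70
r = 25
c = 'orange'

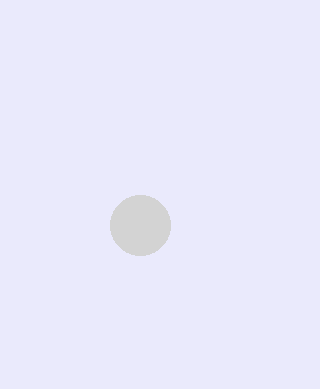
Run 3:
x = 140; y = 225; r = 30; c = 'lightgray'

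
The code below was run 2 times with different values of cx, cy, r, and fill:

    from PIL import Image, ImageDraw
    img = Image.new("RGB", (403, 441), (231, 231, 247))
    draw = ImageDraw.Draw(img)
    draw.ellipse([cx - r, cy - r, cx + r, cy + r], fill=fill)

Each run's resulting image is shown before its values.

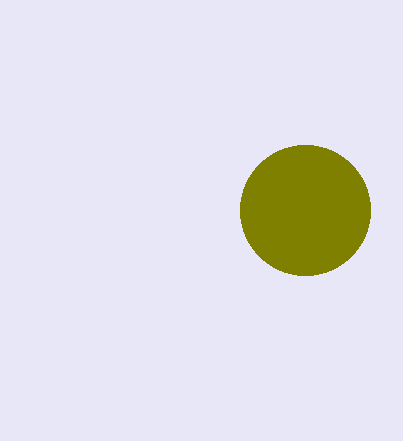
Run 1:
cx = 305; cy = 210; r = 65; fill = 'olive'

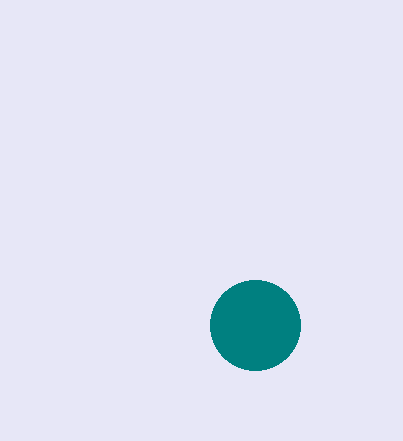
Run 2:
cx = 255
cy = 325
r = 45
fill = 'teal'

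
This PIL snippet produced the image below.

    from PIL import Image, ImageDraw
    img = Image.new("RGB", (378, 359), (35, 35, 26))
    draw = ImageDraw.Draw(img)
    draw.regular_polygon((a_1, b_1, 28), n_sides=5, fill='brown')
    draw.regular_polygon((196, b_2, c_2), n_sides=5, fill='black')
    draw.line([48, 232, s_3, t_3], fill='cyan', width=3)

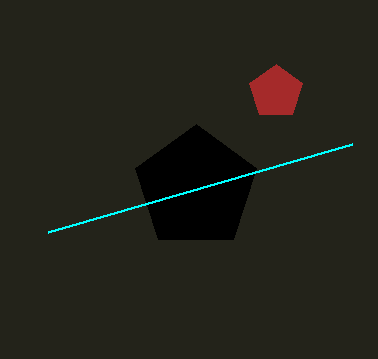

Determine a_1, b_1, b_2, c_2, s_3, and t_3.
a_1 = 276; b_1 = 92; b_2 = 188; c_2 = 64; s_3 = 352; t_3 = 144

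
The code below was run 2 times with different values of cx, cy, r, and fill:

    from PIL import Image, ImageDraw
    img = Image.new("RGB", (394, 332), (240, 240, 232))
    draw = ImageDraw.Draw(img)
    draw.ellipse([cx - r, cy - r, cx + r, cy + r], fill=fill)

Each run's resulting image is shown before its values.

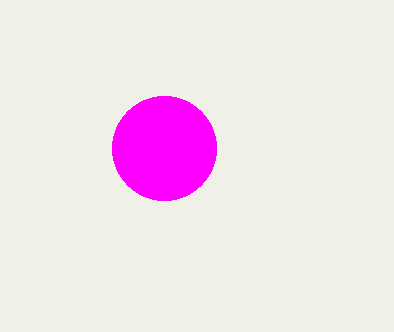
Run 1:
cx = 164; cy = 148; r = 52; fill = 'magenta'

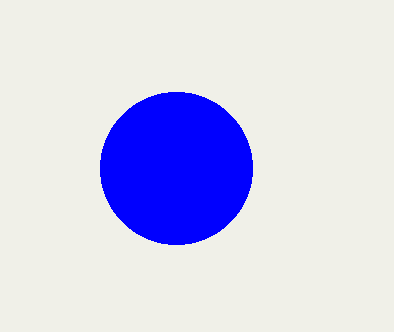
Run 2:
cx = 176, cy = 168, r = 76, fill = 'blue'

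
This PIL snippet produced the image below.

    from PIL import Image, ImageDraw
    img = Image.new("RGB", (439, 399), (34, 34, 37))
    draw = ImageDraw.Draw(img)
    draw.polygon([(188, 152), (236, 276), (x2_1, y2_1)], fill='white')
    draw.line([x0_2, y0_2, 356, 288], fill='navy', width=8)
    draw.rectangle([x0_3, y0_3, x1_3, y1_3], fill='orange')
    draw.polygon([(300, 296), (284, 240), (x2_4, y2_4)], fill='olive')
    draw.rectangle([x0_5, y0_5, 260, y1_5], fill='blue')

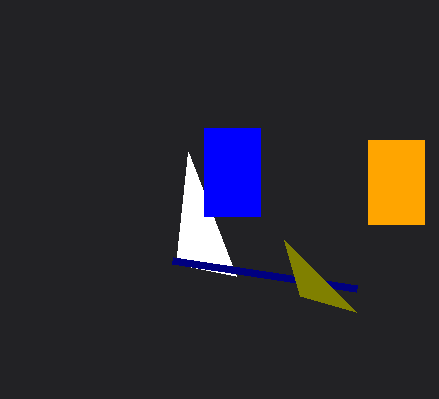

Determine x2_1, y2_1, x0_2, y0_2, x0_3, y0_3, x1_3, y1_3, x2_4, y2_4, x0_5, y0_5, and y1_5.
x2_1 = 176, y2_1 = 264, x0_2 = 172, y0_2 = 260, x0_3 = 368, y0_3 = 140, x1_3 = 424, y1_3 = 224, x2_4 = 356, y2_4 = 312, x0_5 = 204, y0_5 = 128, y1_5 = 216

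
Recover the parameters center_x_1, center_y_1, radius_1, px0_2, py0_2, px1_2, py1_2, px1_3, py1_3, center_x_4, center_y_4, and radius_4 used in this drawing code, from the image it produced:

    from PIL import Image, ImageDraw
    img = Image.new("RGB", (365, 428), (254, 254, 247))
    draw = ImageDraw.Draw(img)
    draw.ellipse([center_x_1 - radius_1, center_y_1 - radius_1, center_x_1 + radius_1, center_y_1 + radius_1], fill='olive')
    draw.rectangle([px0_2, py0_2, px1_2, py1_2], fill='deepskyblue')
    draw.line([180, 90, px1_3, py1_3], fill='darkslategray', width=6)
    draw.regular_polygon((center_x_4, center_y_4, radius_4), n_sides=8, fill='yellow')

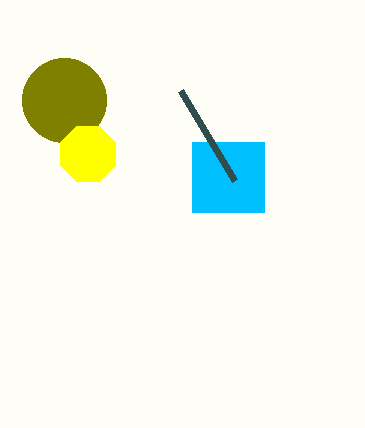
center_x_1 = 64
center_y_1 = 100
radius_1 = 42
px0_2 = 192
py0_2 = 142
px1_2 = 264
py1_2 = 212
px1_3 = 234
py1_3 = 180
center_x_4 = 88
center_y_4 = 154
radius_4 = 30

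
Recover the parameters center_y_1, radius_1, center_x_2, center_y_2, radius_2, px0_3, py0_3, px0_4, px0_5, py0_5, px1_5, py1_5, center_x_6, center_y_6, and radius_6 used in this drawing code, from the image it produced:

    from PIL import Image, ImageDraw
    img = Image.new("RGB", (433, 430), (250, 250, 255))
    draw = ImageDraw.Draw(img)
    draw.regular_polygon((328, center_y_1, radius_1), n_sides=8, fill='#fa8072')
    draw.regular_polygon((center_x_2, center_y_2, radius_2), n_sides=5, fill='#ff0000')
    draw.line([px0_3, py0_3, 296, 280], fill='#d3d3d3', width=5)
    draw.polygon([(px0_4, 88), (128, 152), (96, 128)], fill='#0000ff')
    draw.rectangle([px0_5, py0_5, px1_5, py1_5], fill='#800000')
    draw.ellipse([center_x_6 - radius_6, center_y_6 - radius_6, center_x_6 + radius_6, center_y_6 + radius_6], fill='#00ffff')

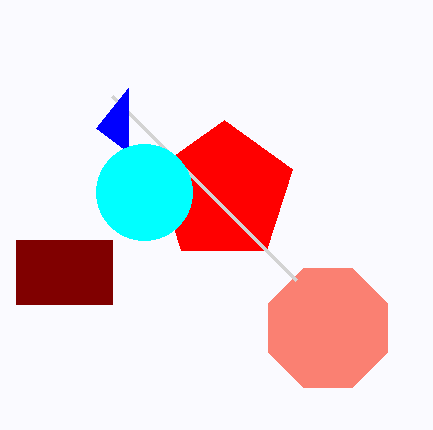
center_y_1 = 328; radius_1 = 64; center_x_2 = 224; center_y_2 = 192; radius_2 = 72; px0_3 = 112; py0_3 = 96; px0_4 = 128; px0_5 = 16; py0_5 = 240; px1_5 = 112; py1_5 = 304; center_x_6 = 144; center_y_6 = 192; radius_6 = 48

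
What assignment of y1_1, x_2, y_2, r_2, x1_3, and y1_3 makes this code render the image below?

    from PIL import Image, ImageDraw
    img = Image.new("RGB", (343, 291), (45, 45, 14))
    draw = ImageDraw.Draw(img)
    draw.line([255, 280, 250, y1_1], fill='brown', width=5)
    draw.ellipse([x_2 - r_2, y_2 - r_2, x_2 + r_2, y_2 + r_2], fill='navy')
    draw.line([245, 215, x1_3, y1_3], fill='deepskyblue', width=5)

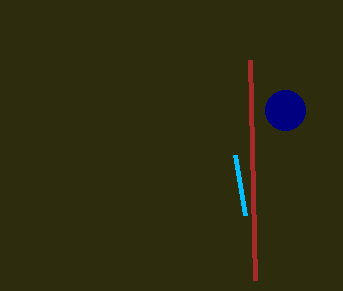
y1_1 = 60
x_2 = 285
y_2 = 110
r_2 = 20
x1_3 = 235
y1_3 = 155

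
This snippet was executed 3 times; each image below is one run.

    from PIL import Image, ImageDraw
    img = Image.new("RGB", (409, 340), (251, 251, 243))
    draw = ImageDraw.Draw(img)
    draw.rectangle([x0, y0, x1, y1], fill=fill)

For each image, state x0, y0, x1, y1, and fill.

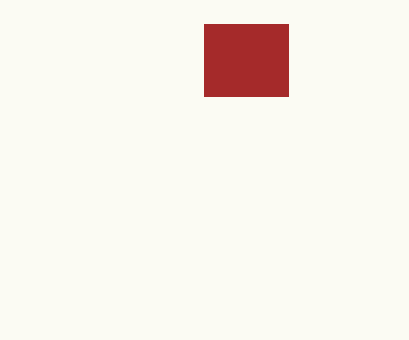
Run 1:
x0 = 204
y0 = 24
x1 = 288
y1 = 96
fill = 'brown'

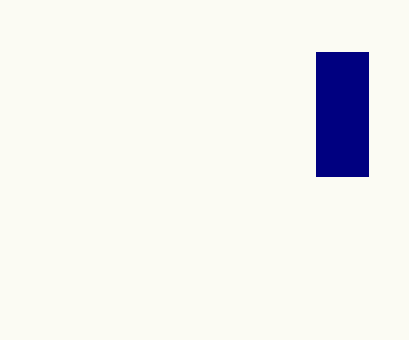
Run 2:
x0 = 316; y0 = 52; x1 = 368; y1 = 176; fill = 'navy'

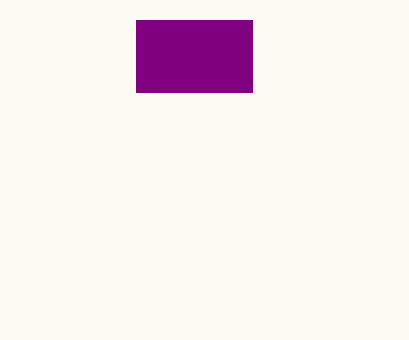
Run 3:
x0 = 136
y0 = 20
x1 = 252
y1 = 92
fill = 'purple'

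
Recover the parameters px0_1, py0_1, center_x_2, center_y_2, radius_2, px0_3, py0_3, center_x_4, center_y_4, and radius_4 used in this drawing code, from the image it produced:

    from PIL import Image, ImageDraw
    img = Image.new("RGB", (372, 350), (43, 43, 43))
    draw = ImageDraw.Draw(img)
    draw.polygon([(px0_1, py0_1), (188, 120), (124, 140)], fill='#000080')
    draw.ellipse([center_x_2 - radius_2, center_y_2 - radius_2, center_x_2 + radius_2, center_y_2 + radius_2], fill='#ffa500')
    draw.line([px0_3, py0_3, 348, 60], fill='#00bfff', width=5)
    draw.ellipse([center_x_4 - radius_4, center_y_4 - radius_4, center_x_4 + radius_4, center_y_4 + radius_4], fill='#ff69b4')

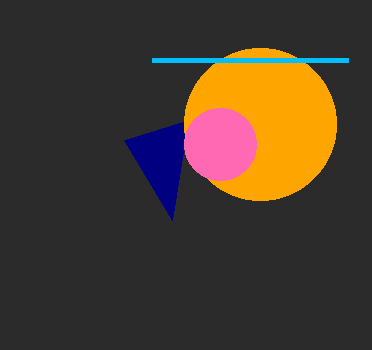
px0_1 = 172, py0_1 = 220, center_x_2 = 260, center_y_2 = 124, radius_2 = 76, px0_3 = 152, py0_3 = 60, center_x_4 = 220, center_y_4 = 144, radius_4 = 36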